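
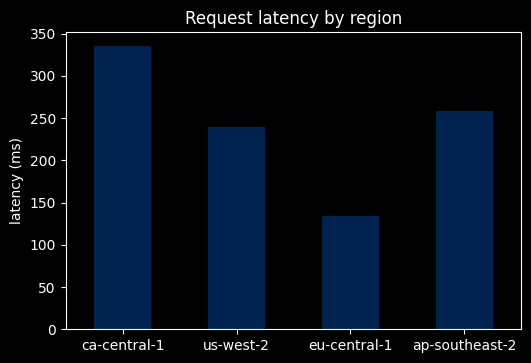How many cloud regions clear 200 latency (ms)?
3

Above 200: ca-central-1, us-west-2, ap-southeast-2.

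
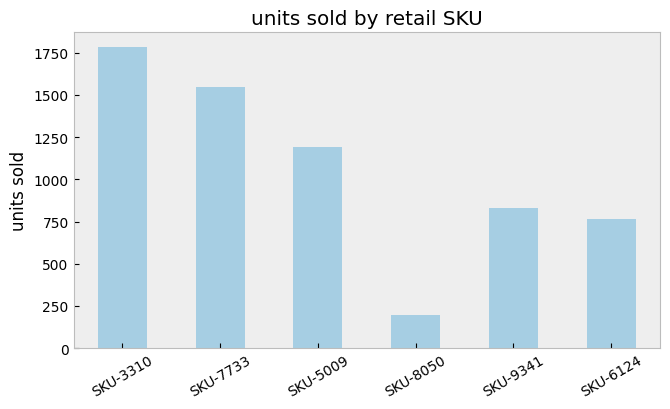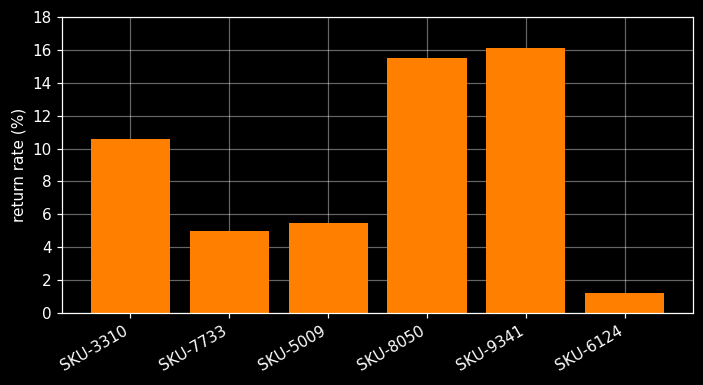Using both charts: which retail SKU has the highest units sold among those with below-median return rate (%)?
SKU-7733

Chart 2 median return rate (%) ≈ 8; below-median retail SKUs: SKU-7733, SKU-5009, SKU-6124. Among those, SKU-7733 has the highest units sold (≈ 1600).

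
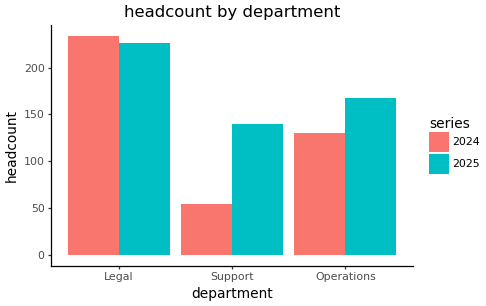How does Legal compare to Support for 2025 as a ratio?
Legal ≈ 220, Support ≈ 140; 220/140 ≈ 1.57.

≈ 1.57×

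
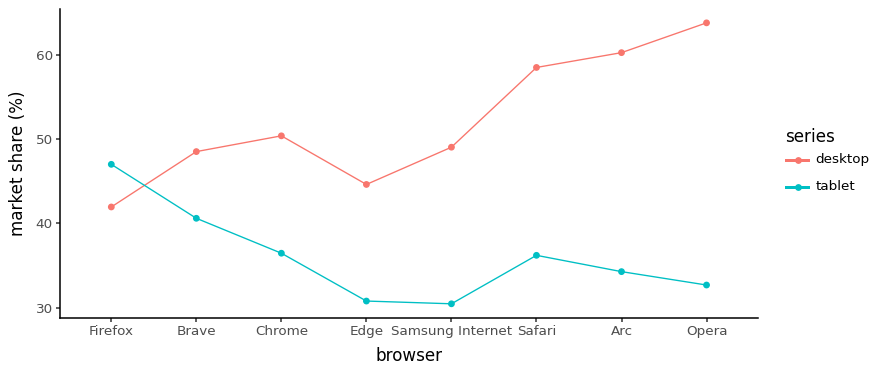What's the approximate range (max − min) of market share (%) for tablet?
Max Firefox ≈ 45, min Samsung Internet ≈ 30; range ≈ 15.

≈ 15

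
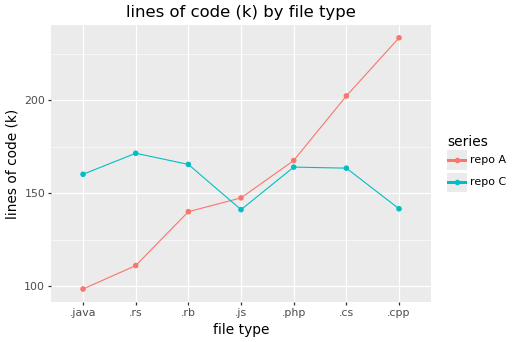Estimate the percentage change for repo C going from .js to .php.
.js ≈ 140, .php ≈ 160; (160 − 140) / 140 ≈ +14.3%.

≈ +14.3%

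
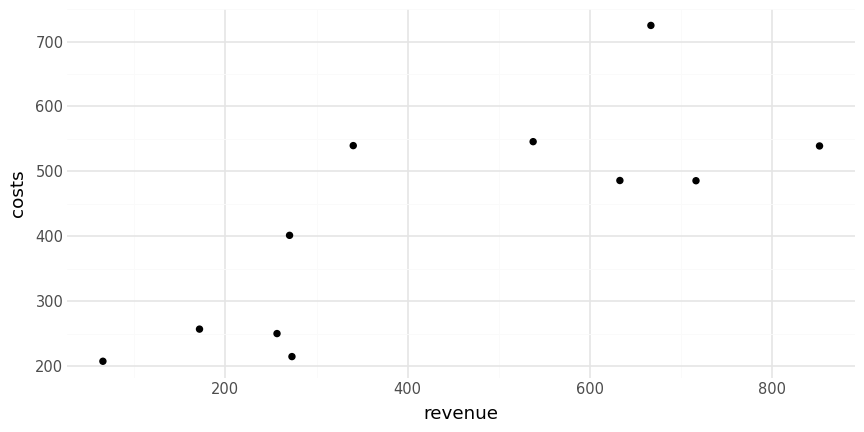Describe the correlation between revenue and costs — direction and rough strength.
Points are positively correlated; strong (|r| ≈ 0.8).

positive, strong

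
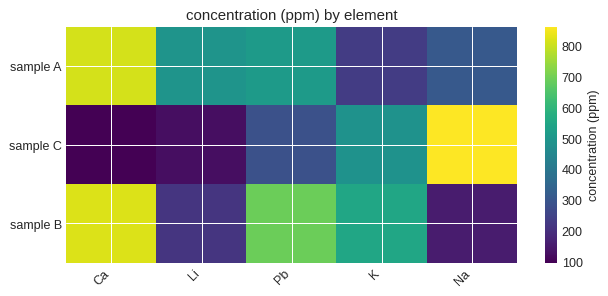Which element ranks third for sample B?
Top 4 for sample B: Ca ≈ 800, Pb ≈ 700, K ≈ 500, Li ≈ 200.

K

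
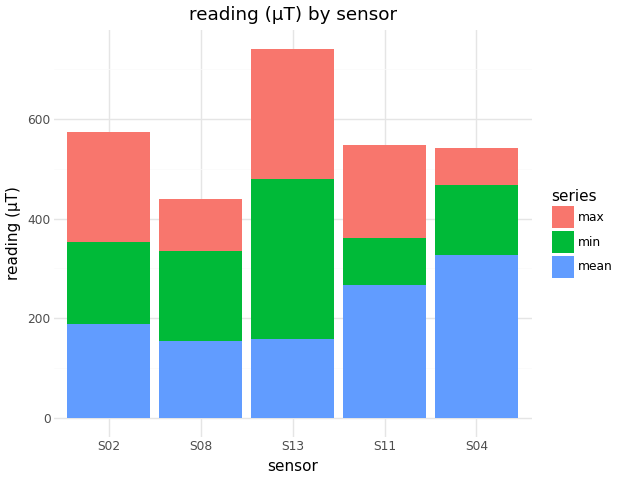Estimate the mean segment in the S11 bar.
≈ 300

mean top ≈ 300, bottom ≈ 0; segment ≈ 300.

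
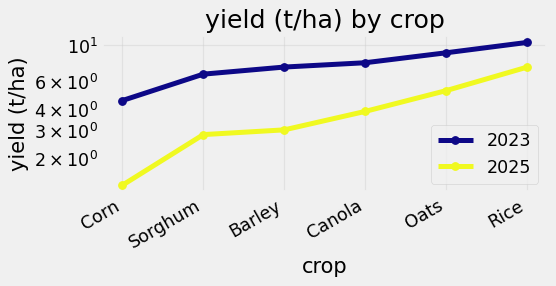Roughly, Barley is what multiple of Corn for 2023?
≈ 1.4×

Barley ≈ 7, Corn ≈ 5; 7/5 ≈ 1.4.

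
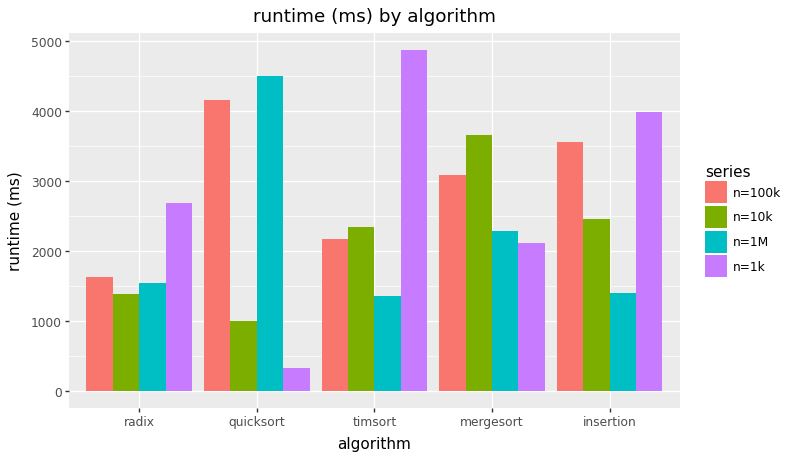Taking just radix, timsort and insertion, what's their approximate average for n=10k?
≈ 2167

(1500 + 2500 + 2500) / 3 ≈ 2167.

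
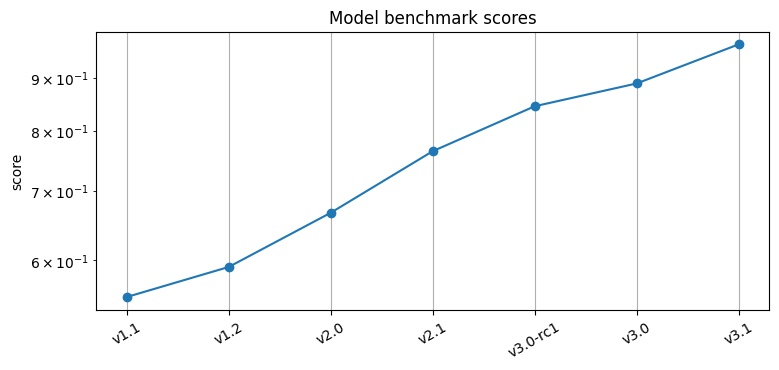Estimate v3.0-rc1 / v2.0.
≈ 1.31×

v3.0-rc1 ≈ 0.85, v2.0 ≈ 0.65; 0.85/0.65 ≈ 1.31.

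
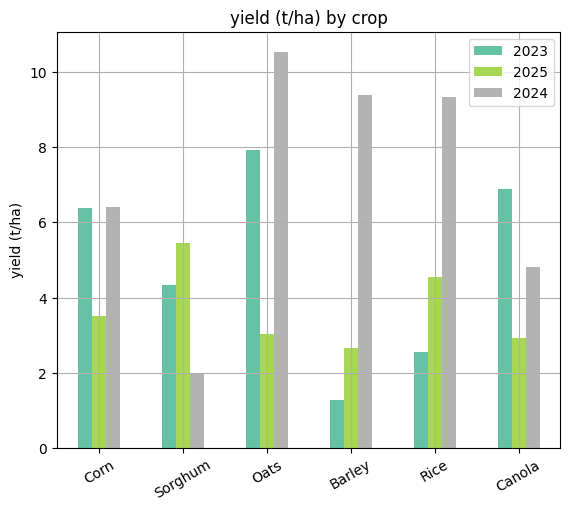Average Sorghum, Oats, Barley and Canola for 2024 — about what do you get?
≈ 7

(2 + 11 + 9 + 5) / 4 ≈ 7.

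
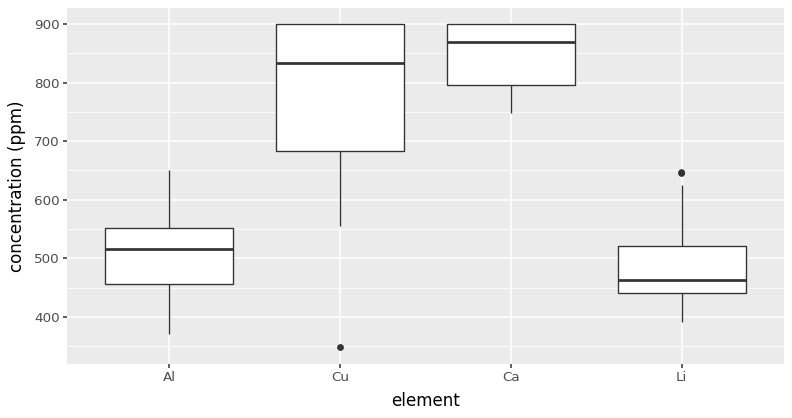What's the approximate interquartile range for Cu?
Q3 ≈ 900, Q1 ≈ 700; IQR ≈ 200.

≈ 200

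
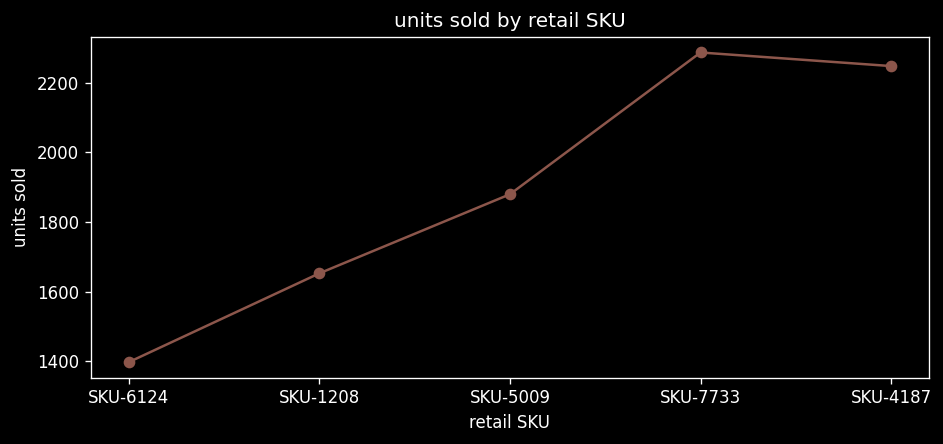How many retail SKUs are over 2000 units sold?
2

Above 2000: SKU-7733, SKU-4187.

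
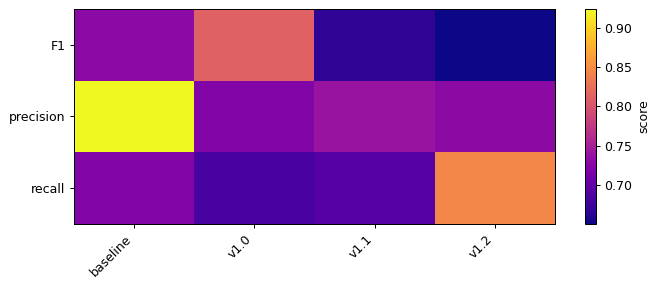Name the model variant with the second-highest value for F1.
baseline

Top 3 for F1: v1.0 ≈ 0.80, baseline ≈ 0.75, v1.1 ≈ 0.65.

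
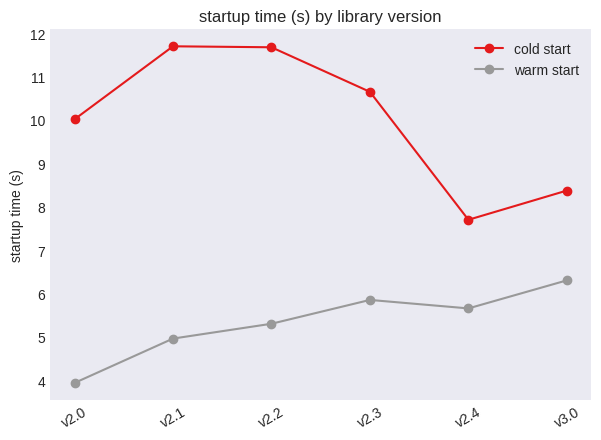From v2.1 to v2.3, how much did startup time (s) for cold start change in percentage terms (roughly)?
≈ -8.3%

v2.1 ≈ 12, v2.3 ≈ 11; (11 − 12) / 12 ≈ -8.3%.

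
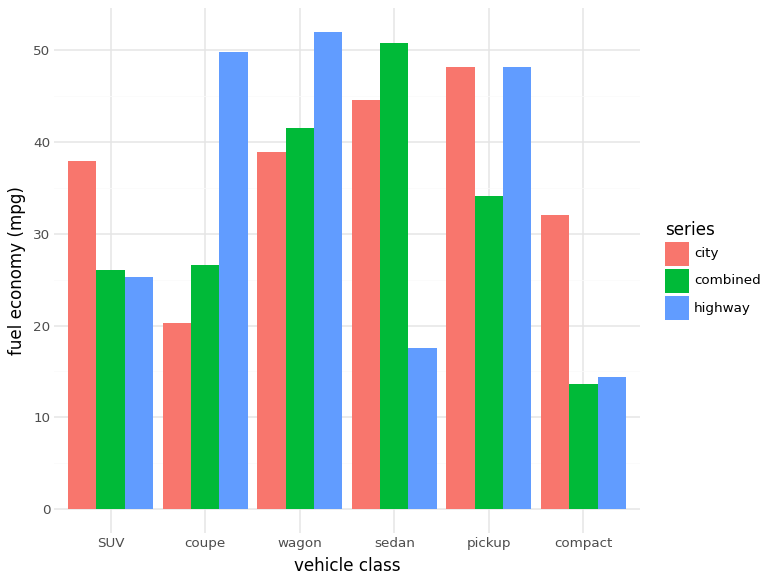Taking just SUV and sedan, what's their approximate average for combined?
(25 + 50) / 2 ≈ 38.

≈ 38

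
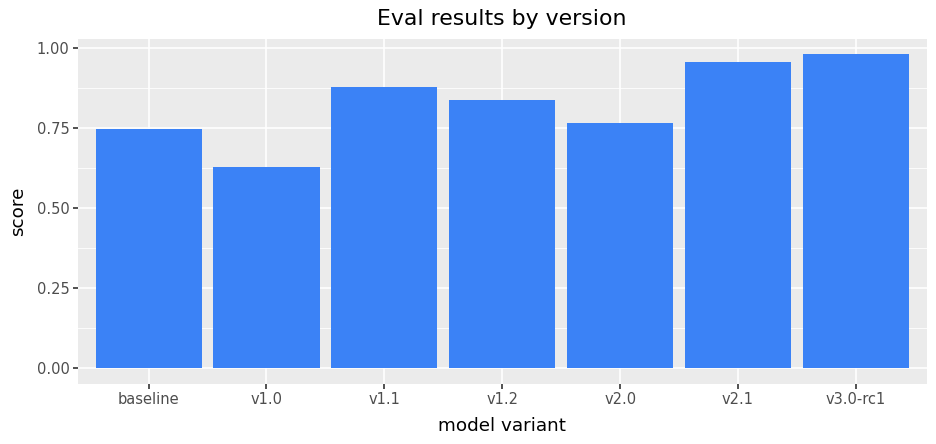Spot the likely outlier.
v1.0

v1.0 ≈ 0.6; the rest sit between ≈ 0.7 and ≈ 1.0.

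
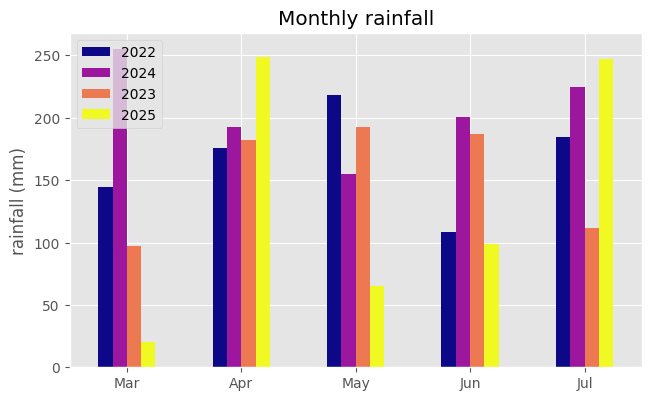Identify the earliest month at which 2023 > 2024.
Apr: 2023 ≈ 175 vs 2024 ≈ 200 (not yet); May: 2023 ≈ 200 vs 2024 ≈ 150 (first crossover).

May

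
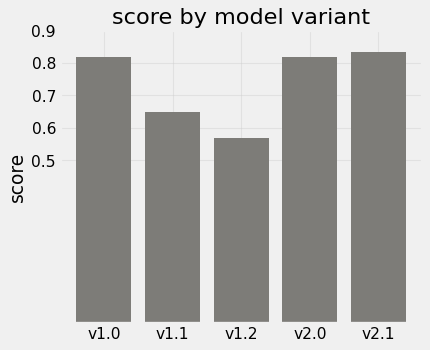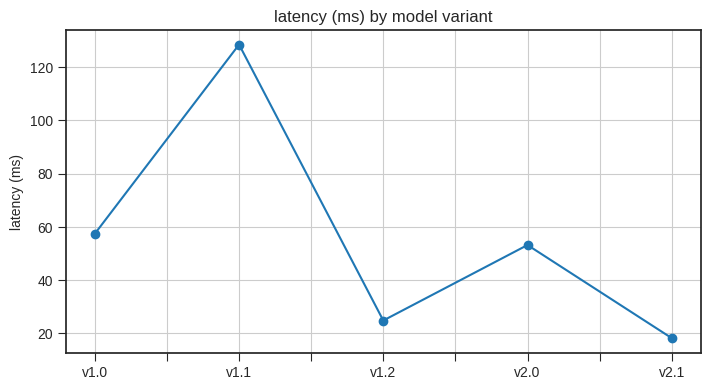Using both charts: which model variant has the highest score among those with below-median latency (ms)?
v2.1

Chart 2 median latency (ms) ≈ 60; below-median model variants: v1.2, v2.1. Among those, v2.1 has the highest score (≈ 0.8).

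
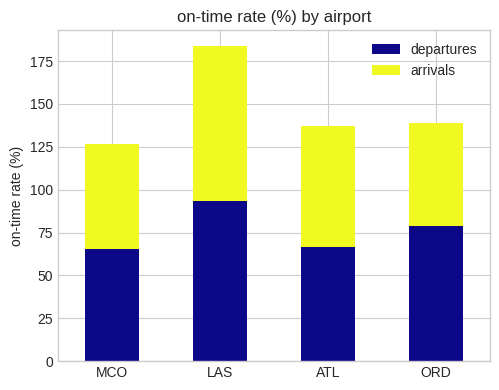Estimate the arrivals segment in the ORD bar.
arrivals top ≈ 140, bottom ≈ 80; segment ≈ 60.

≈ 60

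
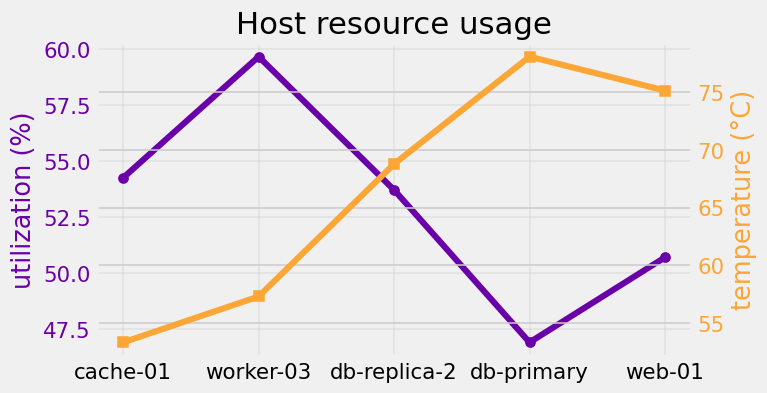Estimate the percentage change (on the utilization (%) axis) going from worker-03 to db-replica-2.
≈ -10%

worker-03 ≈ 60, db-replica-2 ≈ 54; (54 − 60) / 60 ≈ -10%.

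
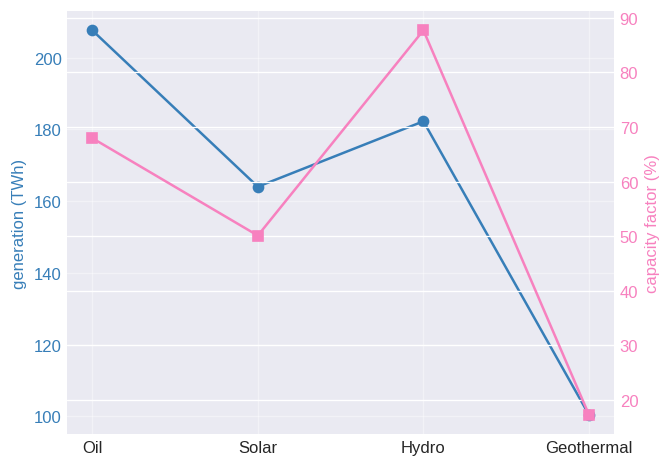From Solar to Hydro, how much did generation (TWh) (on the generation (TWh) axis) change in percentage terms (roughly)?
Solar ≈ 160, Hydro ≈ 180; (180 − 160) / 160 ≈ +12.5%.

≈ +12.5%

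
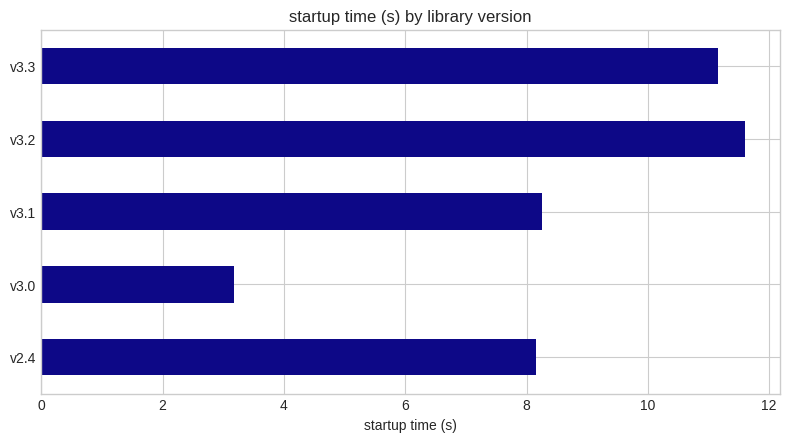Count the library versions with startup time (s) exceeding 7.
4

Above 7: v2.4, v3.1, v3.2, v3.3.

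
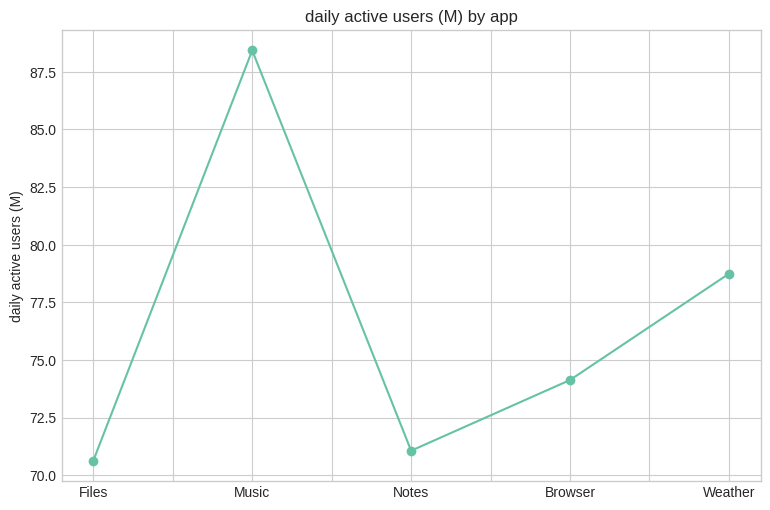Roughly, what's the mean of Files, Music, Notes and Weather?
≈ 77

(70 + 88 + 72 + 78) / 4 ≈ 77.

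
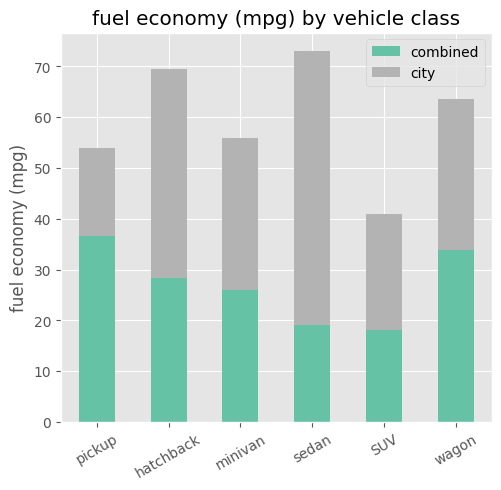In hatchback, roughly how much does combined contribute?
≈ 30

combined top ≈ 30, bottom ≈ 0; segment ≈ 30.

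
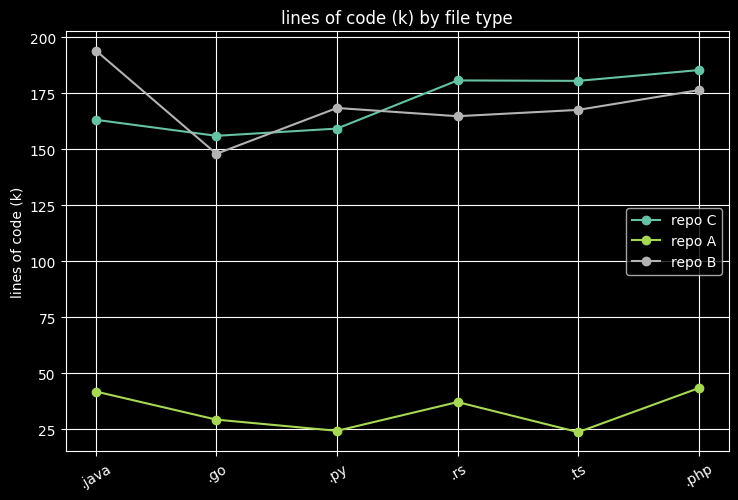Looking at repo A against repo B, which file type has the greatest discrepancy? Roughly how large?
.java: repo A ≈ 40, repo B ≈ 200 → gap ≈ 160. Next-largest (.py) is only ≈ 140.

.java, ≈ 160 k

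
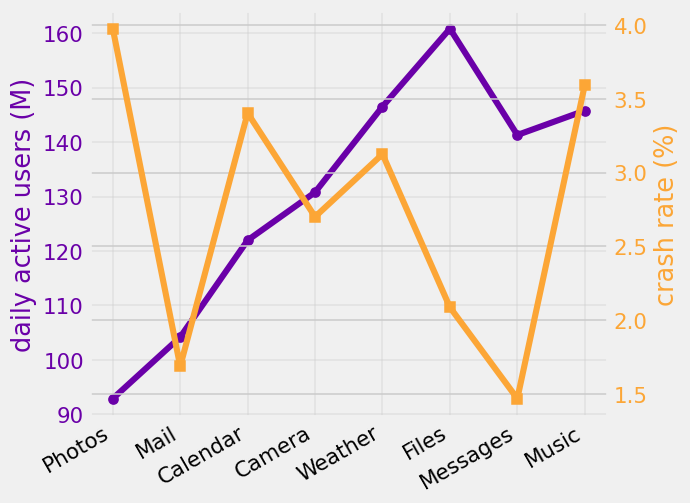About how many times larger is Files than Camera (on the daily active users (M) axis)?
≈ 1.23×

Files ≈ 160, Camera ≈ 130; 160/130 ≈ 1.23.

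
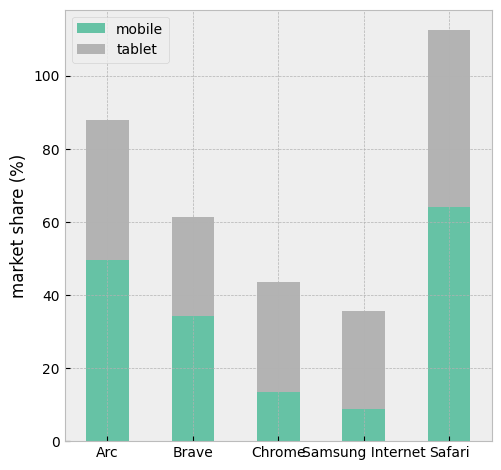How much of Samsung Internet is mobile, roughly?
≈ 10

mobile top ≈ 10, bottom ≈ 0; segment ≈ 10.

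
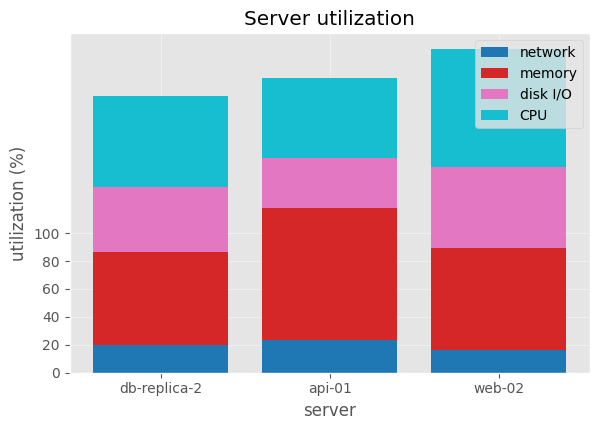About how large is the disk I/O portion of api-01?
disk I/O top ≈ 160, bottom ≈ 120; segment ≈ 40.

≈ 40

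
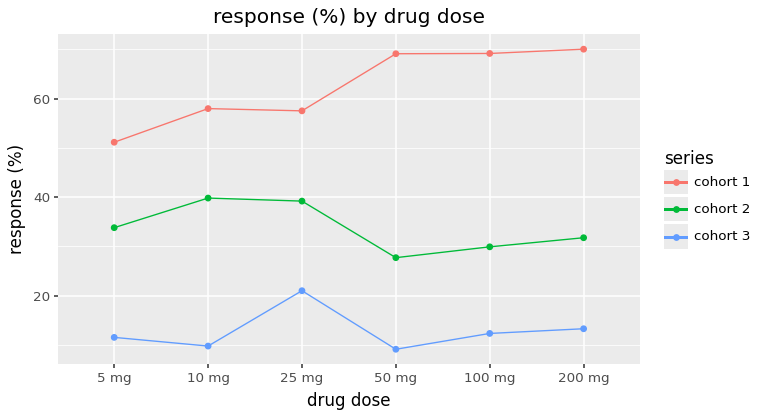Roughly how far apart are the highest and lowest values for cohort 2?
Max 10 mg ≈ 40, min 50 mg ≈ 30; range ≈ 10.

≈ 10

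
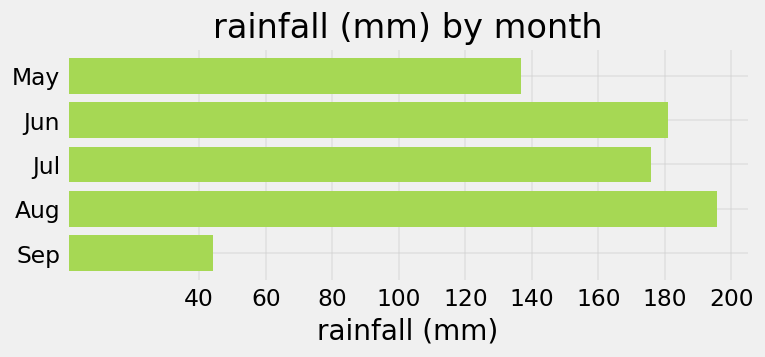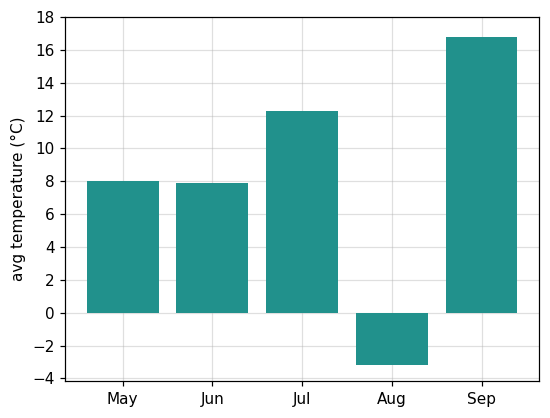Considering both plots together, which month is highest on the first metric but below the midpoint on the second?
Chart 2 median avg temperature (°C) ≈ 8; below-median months: Jun, Aug. Among those, Aug has the highest rainfall (mm) (≈ 200).

Aug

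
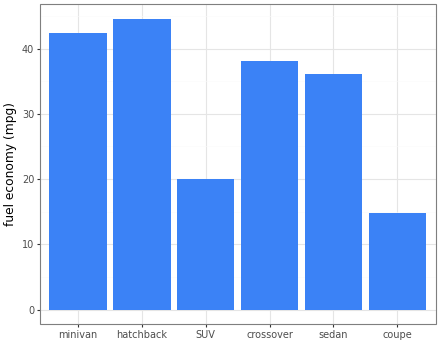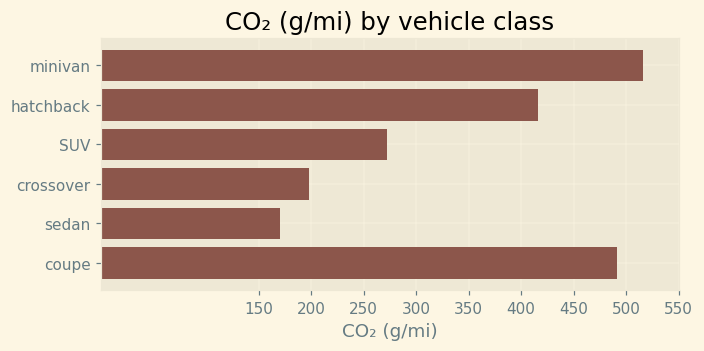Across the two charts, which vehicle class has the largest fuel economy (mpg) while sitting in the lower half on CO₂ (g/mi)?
crossover

Chart 2 median CO₂ (g/mi) ≈ 350; below-median vehicle classes: SUV, crossover, sedan. Among those, crossover has the highest fuel economy (mpg) (≈ 40).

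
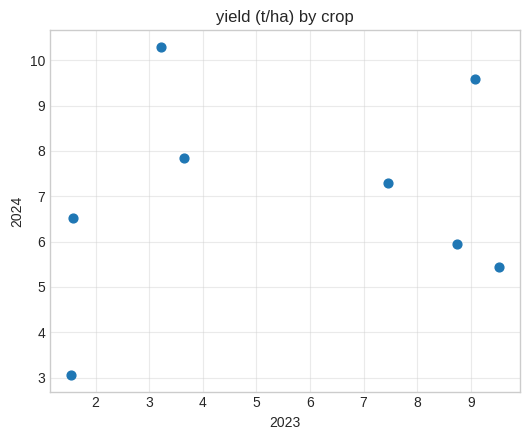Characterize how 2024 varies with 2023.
Points are roughly uncorrelated; weak (|r| ≈ 0.2).

no clear correlation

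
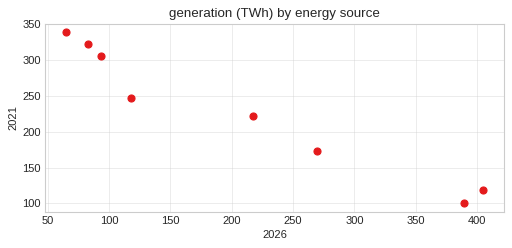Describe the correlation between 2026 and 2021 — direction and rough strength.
Points are negatively correlated; strong (|r| ≈ 1.0).

negative, strong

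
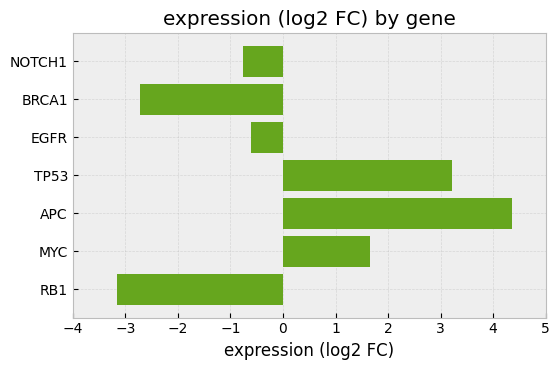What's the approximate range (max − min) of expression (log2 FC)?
Max APC ≈ 4, min RB1 ≈ -3; range ≈ 7.

≈ 7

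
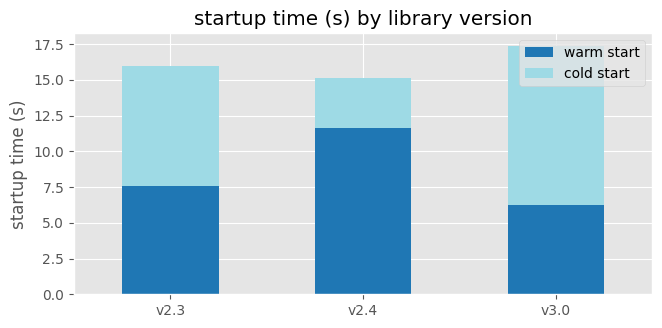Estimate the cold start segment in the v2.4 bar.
≈ 4

cold start top ≈ 16, bottom ≈ 12; segment ≈ 4.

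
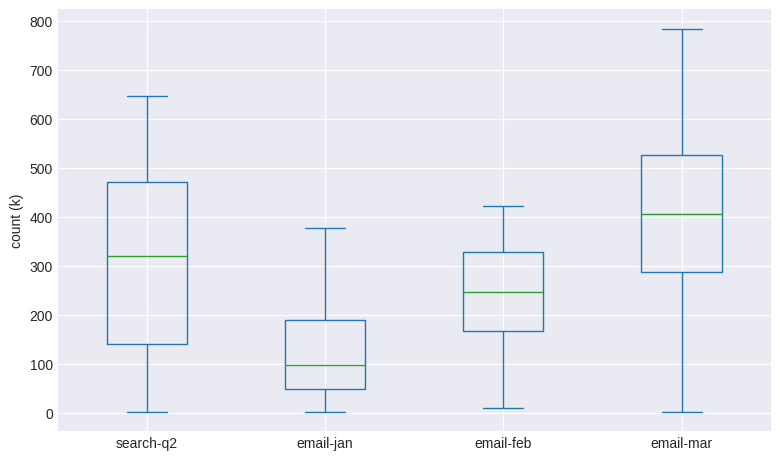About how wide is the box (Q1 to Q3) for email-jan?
Q3 ≈ 200, Q1 ≈ 50; IQR ≈ 150.

≈ 150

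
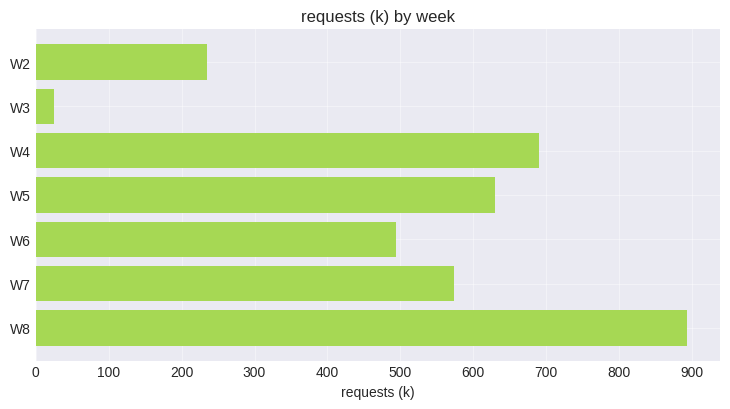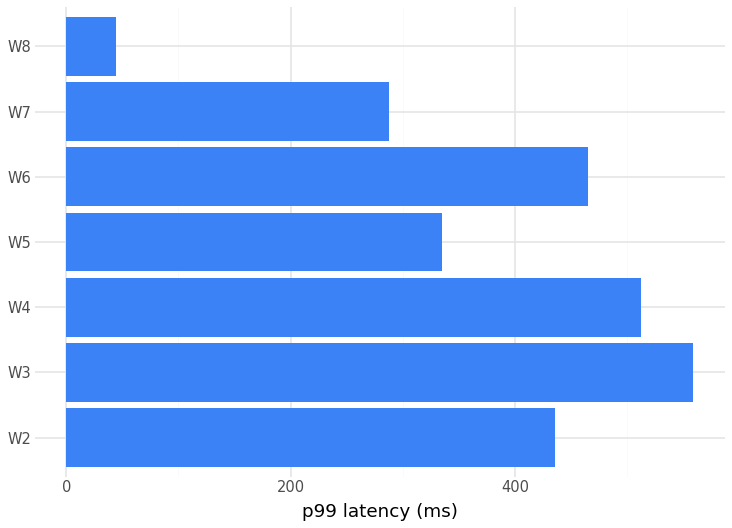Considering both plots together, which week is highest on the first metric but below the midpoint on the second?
W8

Chart 2 median p99 latency (ms) ≈ 400; below-median weeks: W5, W7, W8. Among those, W8 has the highest requests (k) (≈ 900).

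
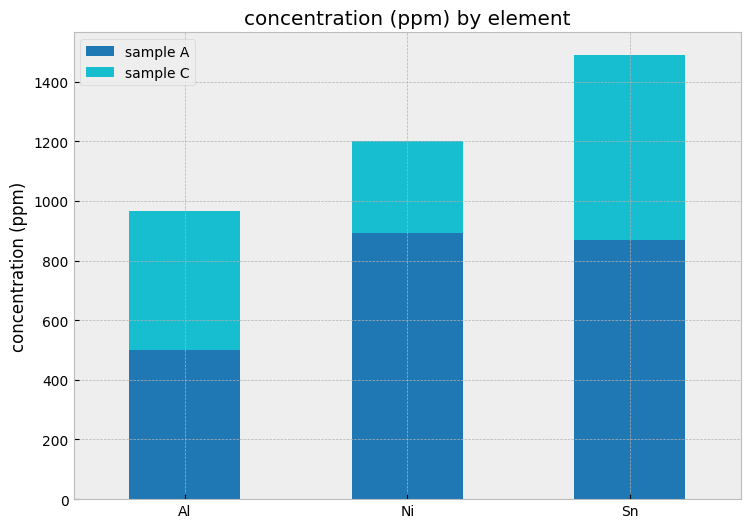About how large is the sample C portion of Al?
≈ 400

sample C top ≈ 1000, bottom ≈ 600; segment ≈ 400.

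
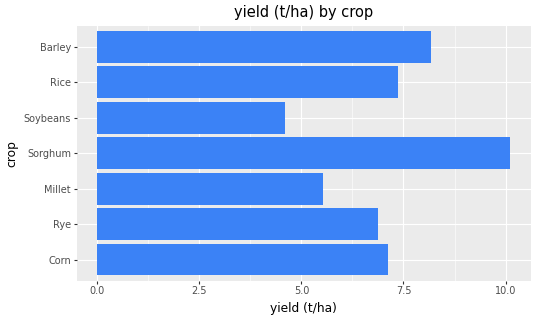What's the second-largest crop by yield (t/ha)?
Barley

Top 3: Sorghum ≈ 10, Barley ≈ 8, Rice ≈ 7.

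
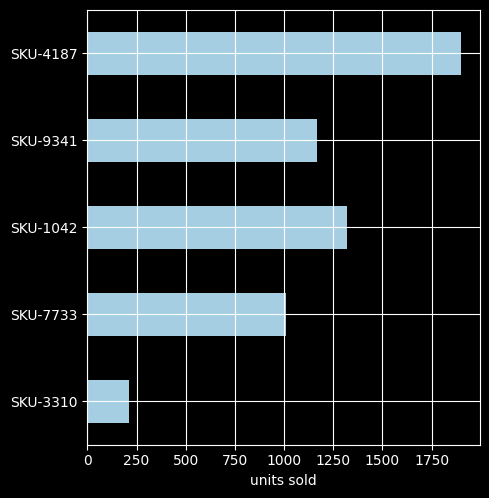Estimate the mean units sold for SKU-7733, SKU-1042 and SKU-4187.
≈ 1467

(1000 + 1400 + 2000) / 3 ≈ 1467.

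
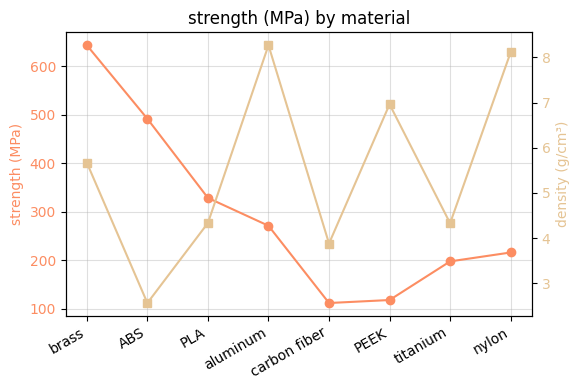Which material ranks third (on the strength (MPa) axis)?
Top 4 (on the strength (MPa) axis): brass ≈ 650, ABS ≈ 500, PLA ≈ 350, aluminum ≈ 250.

PLA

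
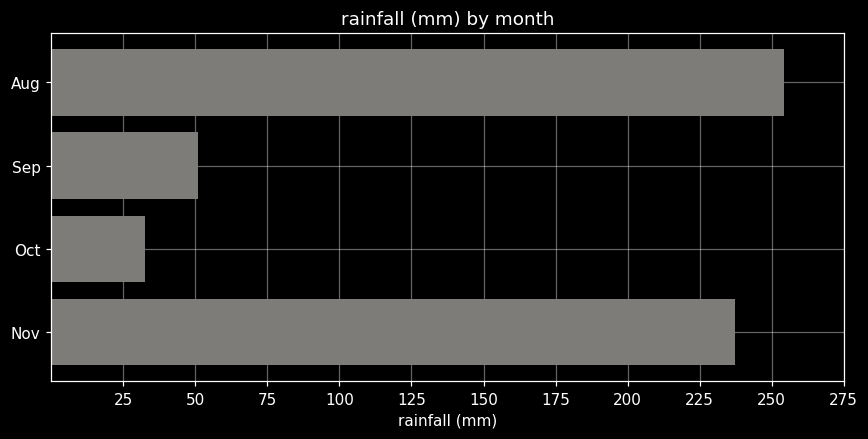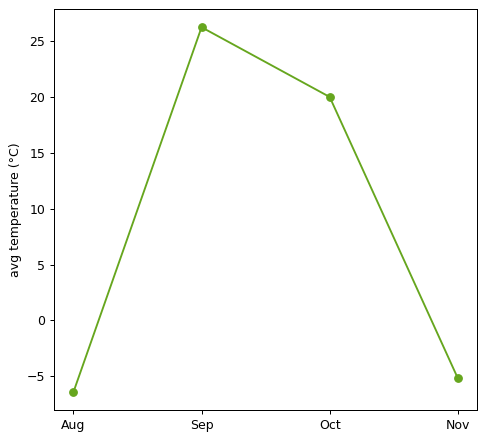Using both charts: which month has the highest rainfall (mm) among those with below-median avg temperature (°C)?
Aug

Chart 2 median avg temperature (°C) ≈ 5; below-median months: Aug, Nov. Among those, Aug has the highest rainfall (mm) (≈ 250).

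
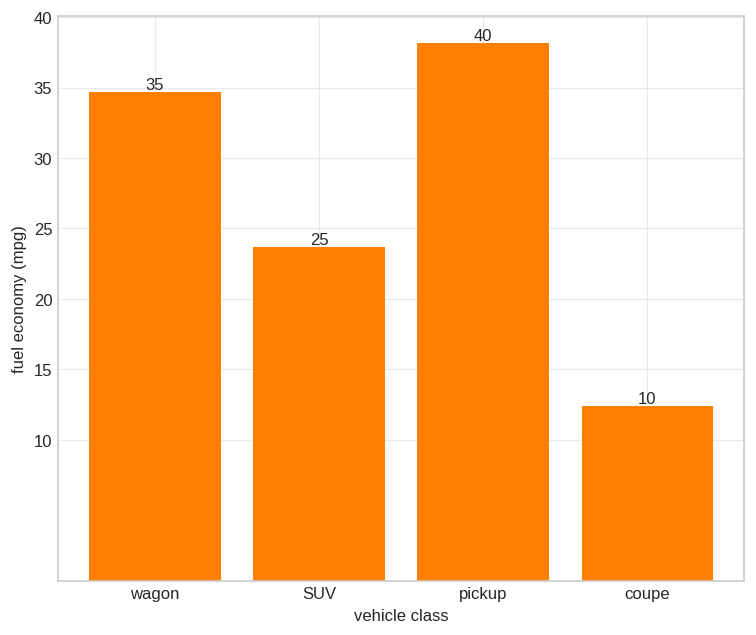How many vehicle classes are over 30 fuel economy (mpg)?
Above 30: wagon, pickup.

2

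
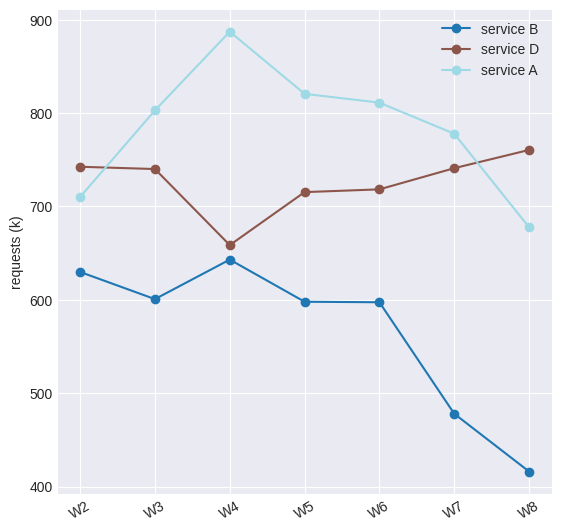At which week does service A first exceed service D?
W3

W2: service A ≈ 700 vs service D ≈ 750 (not yet); W3: service A ≈ 800 vs service D ≈ 750 (first crossover).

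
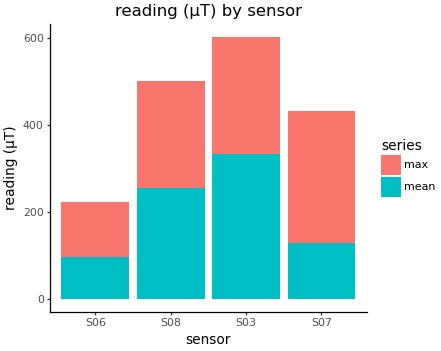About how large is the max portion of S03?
max top ≈ 600, bottom ≈ 300; segment ≈ 300.

≈ 300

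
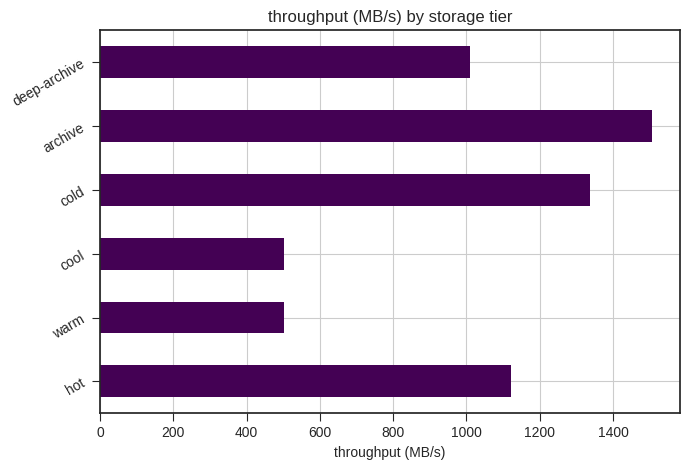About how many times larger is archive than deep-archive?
archive ≈ 1600, deep-archive ≈ 1000; 1600/1000 ≈ 1.6.

≈ 1.6×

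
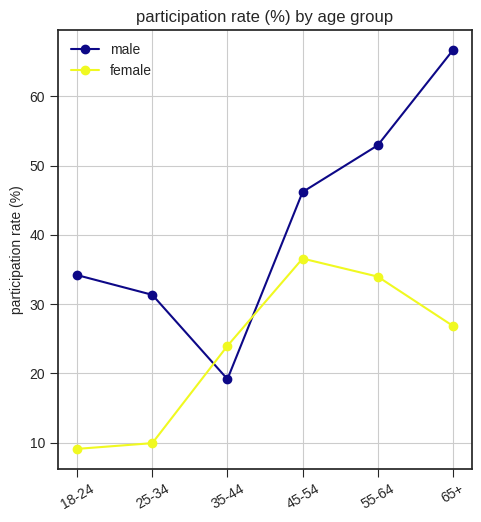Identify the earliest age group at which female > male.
25-34: female ≈ 10 vs male ≈ 30 (not yet); 35-44: female ≈ 25 vs male ≈ 20 (first crossover).

35-44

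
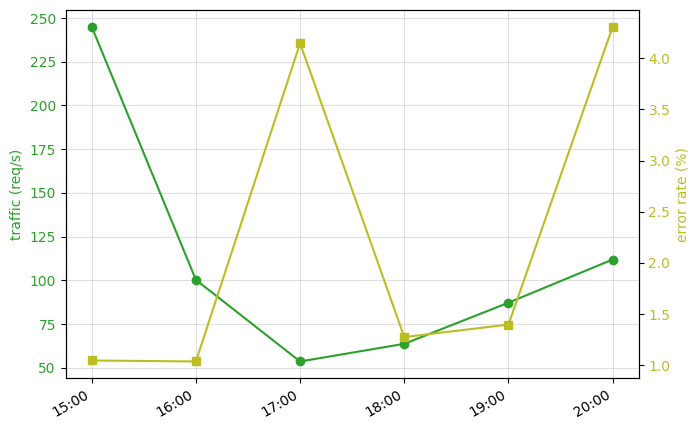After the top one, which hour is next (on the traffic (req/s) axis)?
Top 3 (on the traffic (req/s) axis): 15:00 ≈ 240, 20:00 ≈ 120, 16:00 ≈ 100.

20:00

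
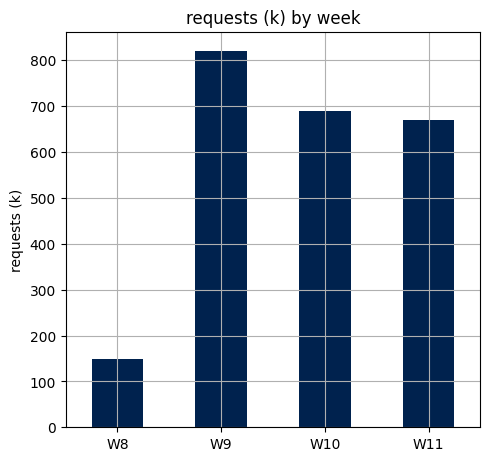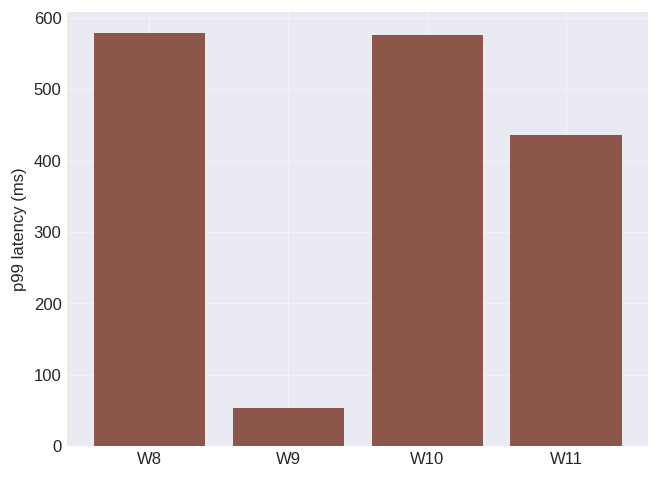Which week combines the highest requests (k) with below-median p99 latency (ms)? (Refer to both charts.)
Chart 2 median p99 latency (ms) ≈ 500; below-median weeks: W9, W11. Among those, W9 has the highest requests (k) (≈ 800).

W9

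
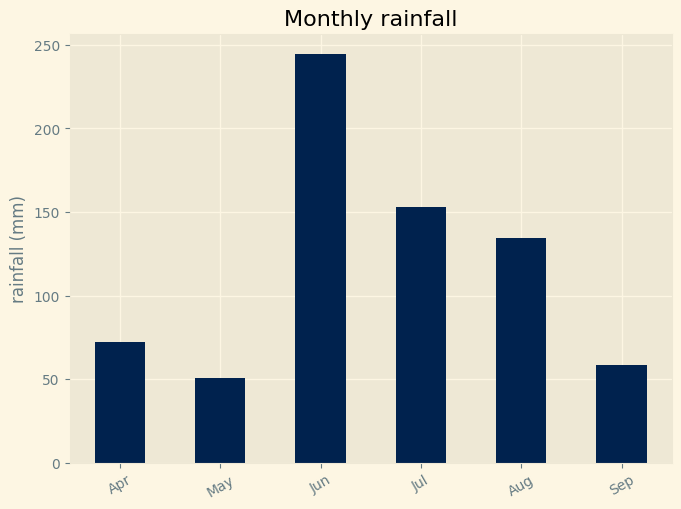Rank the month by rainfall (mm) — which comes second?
Jul

Top 3: Jun ≈ 250, Jul ≈ 150, Aug ≈ 125.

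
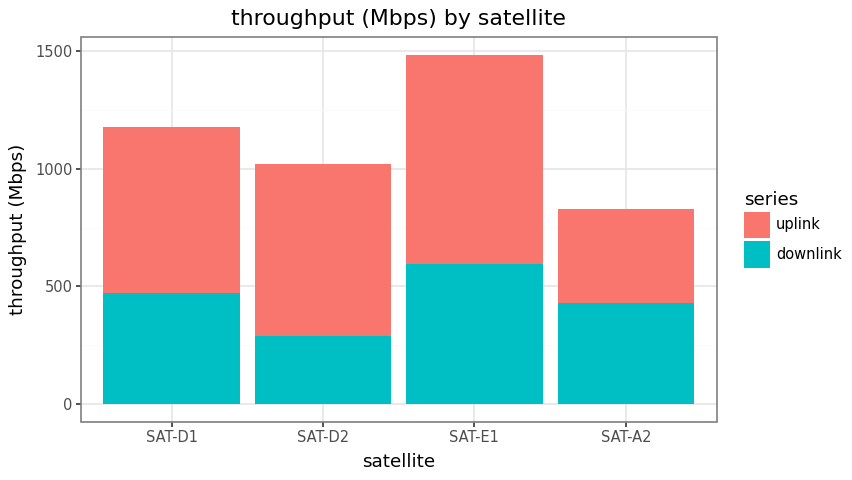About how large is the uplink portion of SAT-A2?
uplink top ≈ 800, bottom ≈ 400; segment ≈ 400.

≈ 400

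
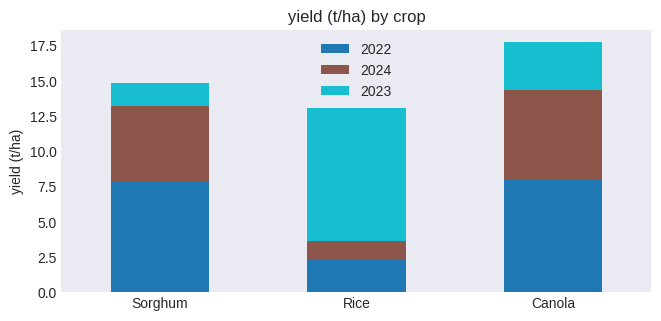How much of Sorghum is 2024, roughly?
≈ 6

2024 top ≈ 14, bottom ≈ 8; segment ≈ 6.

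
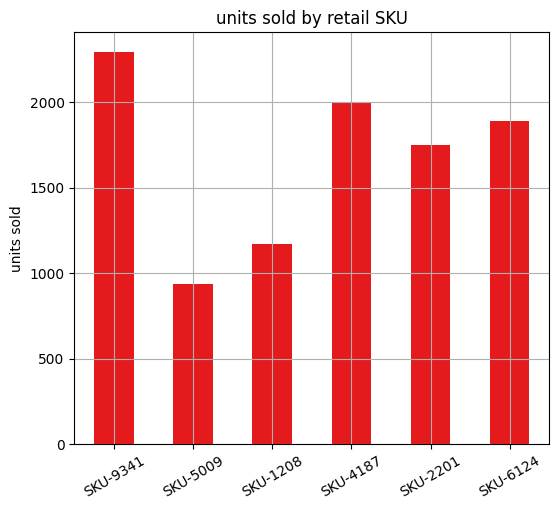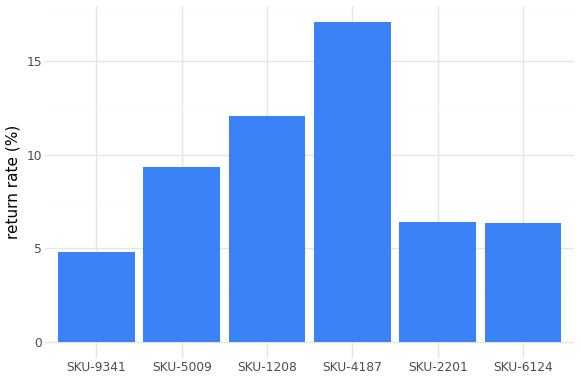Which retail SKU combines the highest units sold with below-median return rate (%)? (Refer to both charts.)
Chart 2 median return rate (%) ≈ 8; below-median retail SKUs: SKU-9341, SKU-2201, SKU-6124. Among those, SKU-9341 has the highest units sold (≈ 2500).

SKU-9341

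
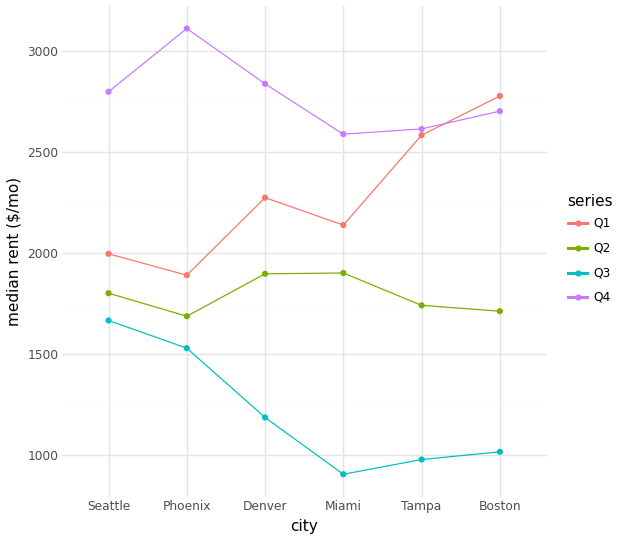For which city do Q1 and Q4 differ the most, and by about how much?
Phoenix: Q1 ≈ 1800, Q4 ≈ 3200 → gap ≈ 1400. Next-largest (Seattle) is only ≈ 800.

Phoenix, ≈ 1400 $/mo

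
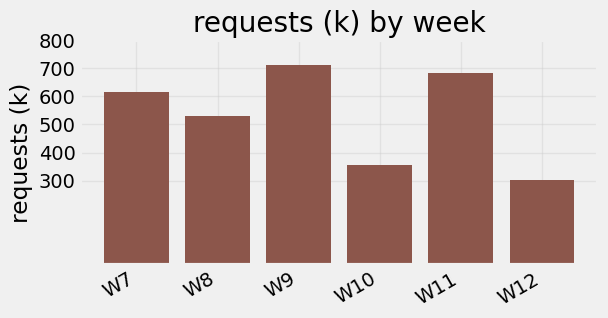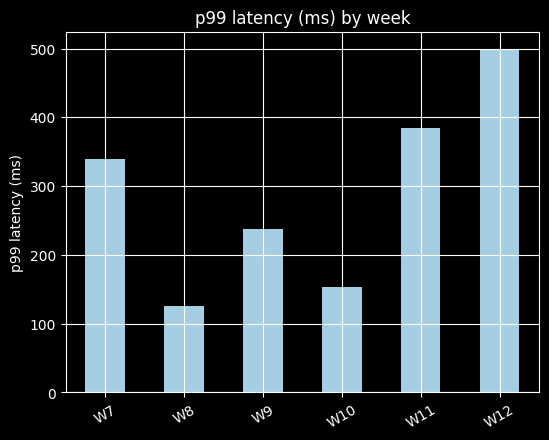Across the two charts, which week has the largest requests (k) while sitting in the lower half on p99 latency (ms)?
Chart 2 median p99 latency (ms) ≈ 300; below-median weeks: W8, W9, W10. Among those, W9 has the highest requests (k) (≈ 700).

W9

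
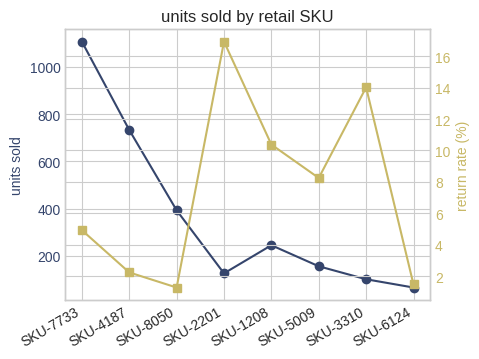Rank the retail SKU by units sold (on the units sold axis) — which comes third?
SKU-8050

Top 4 (on the units sold axis): SKU-7733 ≈ 1100, SKU-4187 ≈ 700, SKU-8050 ≈ 400, SKU-1208 ≈ 200.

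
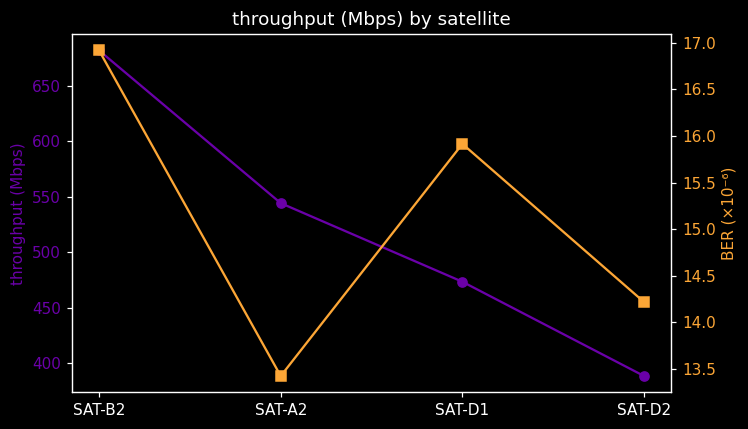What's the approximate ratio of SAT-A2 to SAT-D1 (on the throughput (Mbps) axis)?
SAT-A2 ≈ 550, SAT-D1 ≈ 475; 550/475 ≈ 1.16.

≈ 1.16×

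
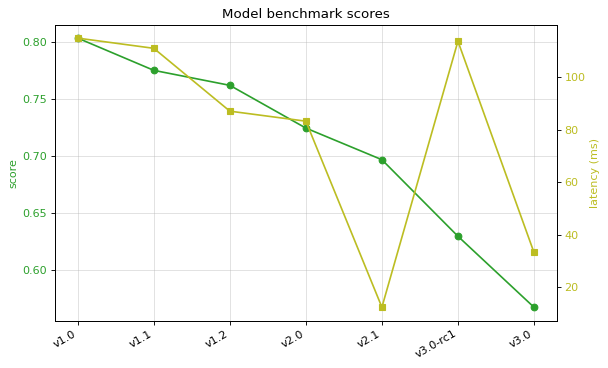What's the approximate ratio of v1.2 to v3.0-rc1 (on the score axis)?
v1.2 ≈ 0.76, v3.0-rc1 ≈ 0.62; 0.76/0.62 ≈ 1.23.

≈ 1.23×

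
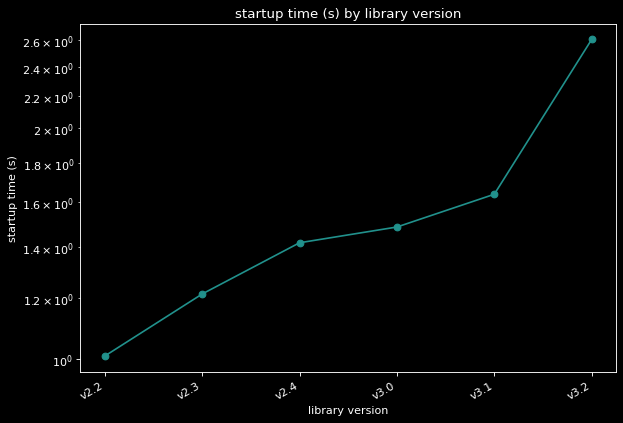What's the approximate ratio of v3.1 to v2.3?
v3.1 ≈ 1.6, v2.3 ≈ 1.2; 1.6/1.2 ≈ 1.33.

≈ 1.33×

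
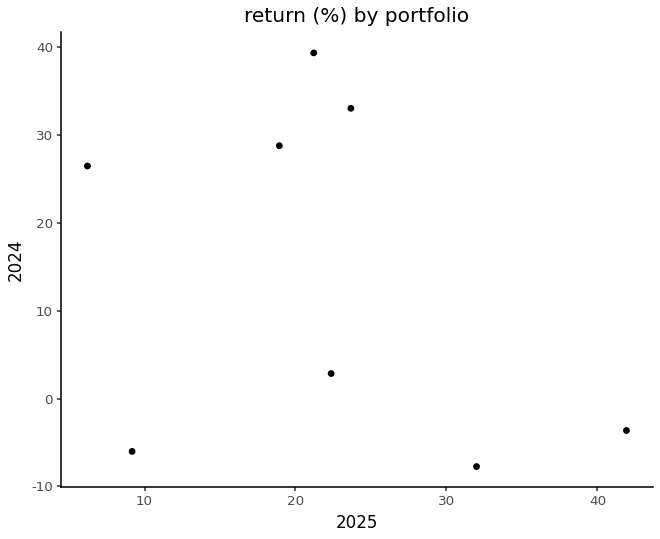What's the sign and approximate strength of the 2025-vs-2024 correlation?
negative, weak

Points are negatively correlated; weak (|r| ≈ 0.3).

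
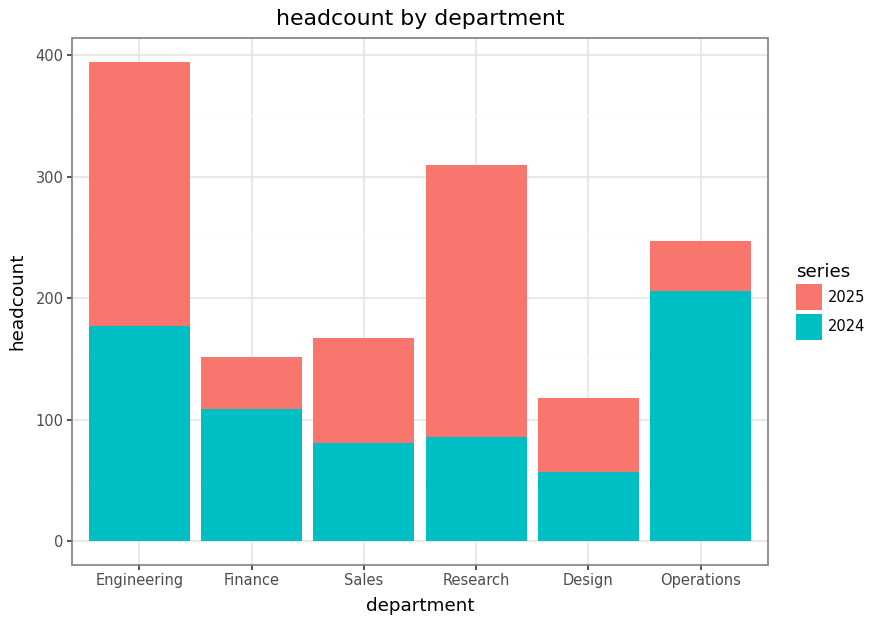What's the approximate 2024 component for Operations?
≈ 200

2024 top ≈ 200, bottom ≈ 0; segment ≈ 200.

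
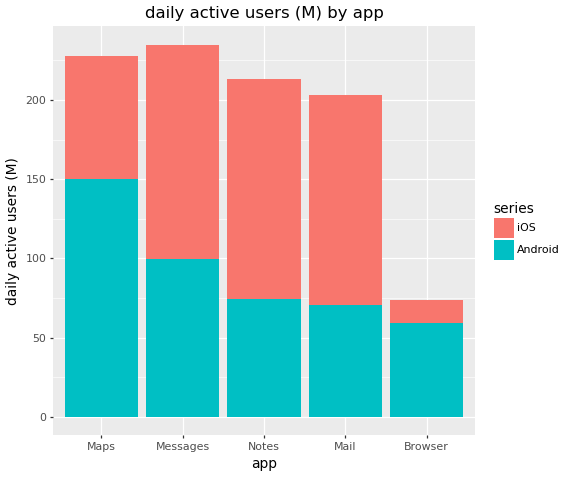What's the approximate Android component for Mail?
Android top ≈ 80, bottom ≈ 0; segment ≈ 80.

≈ 80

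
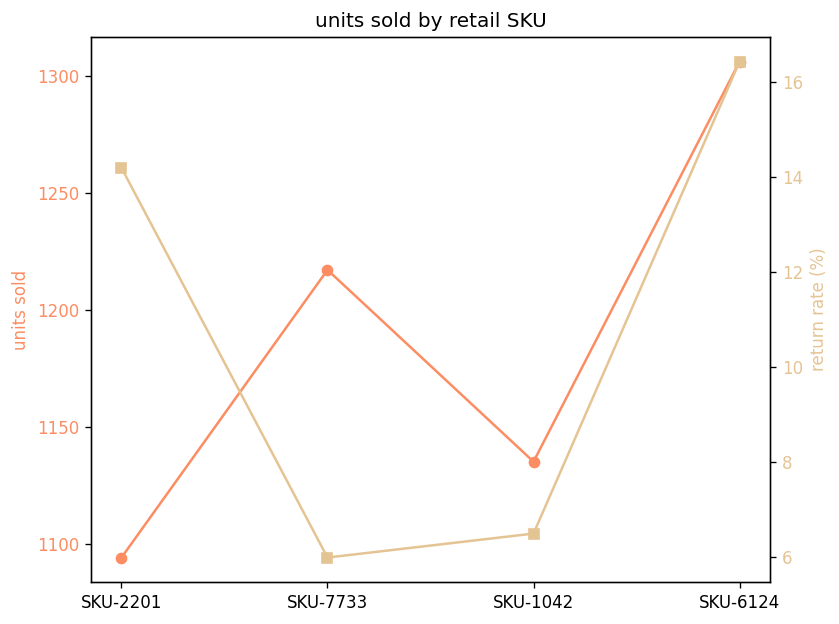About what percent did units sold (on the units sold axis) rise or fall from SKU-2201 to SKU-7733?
≈ +10.9%

SKU-2201 ≈ 1100, SKU-7733 ≈ 1220; (1220 − 1100) / 1100 ≈ +10.9%.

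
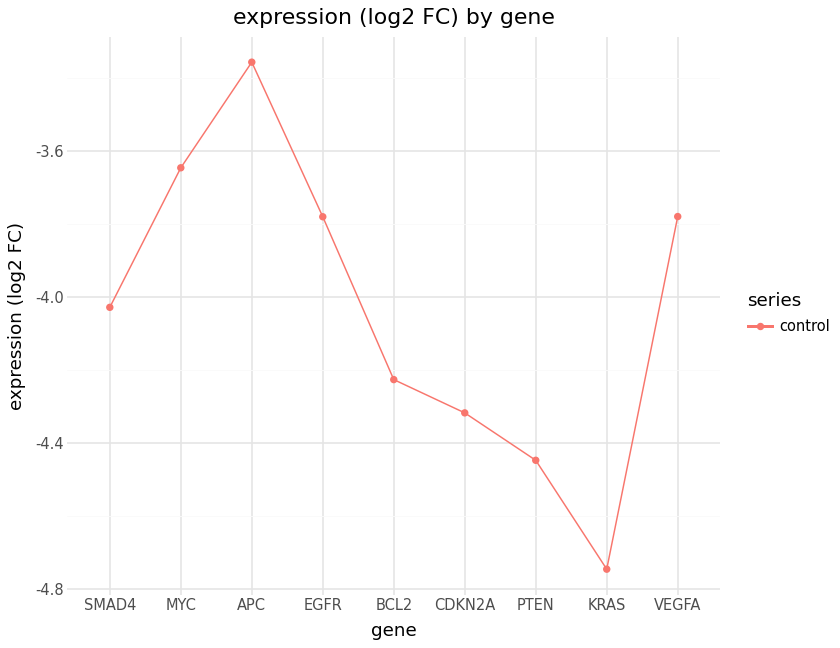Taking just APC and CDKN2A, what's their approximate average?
≈ -3.9

(-3.4 + -4.4) / 2 ≈ -3.9.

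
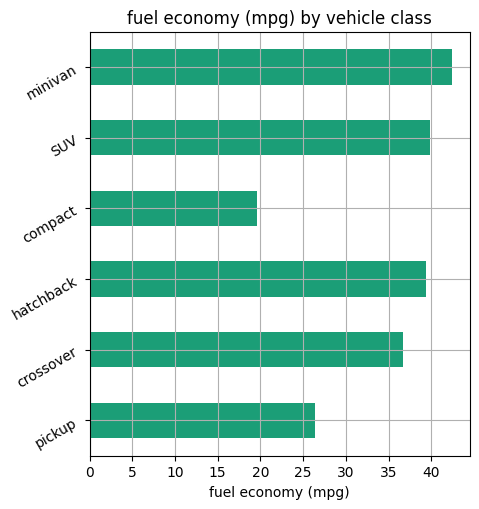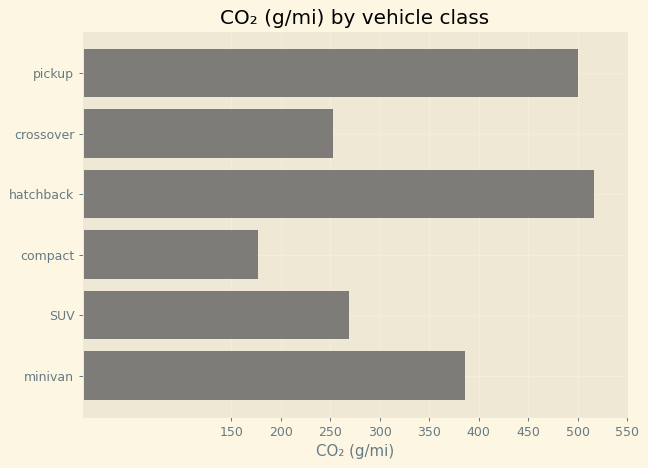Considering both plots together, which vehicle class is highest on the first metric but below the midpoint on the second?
SUV

Chart 2 median CO₂ (g/mi) ≈ 350; below-median vehicle classes: crossover, compact, SUV. Among those, SUV has the highest fuel economy (mpg) (≈ 40).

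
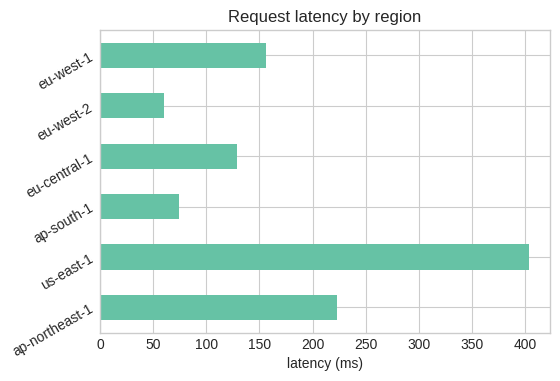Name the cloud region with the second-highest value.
ap-northeast-1

Top 3: us-east-1 ≈ 400, ap-northeast-1 ≈ 200, eu-west-1 ≈ 150.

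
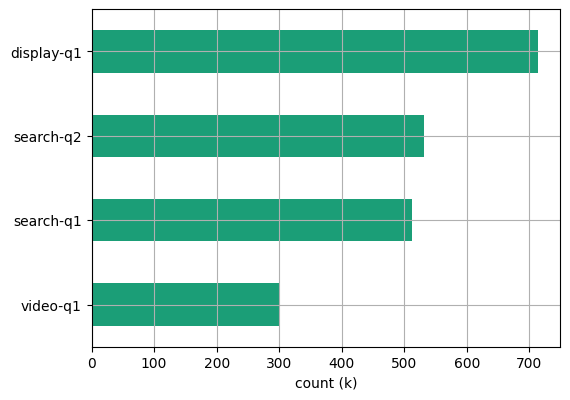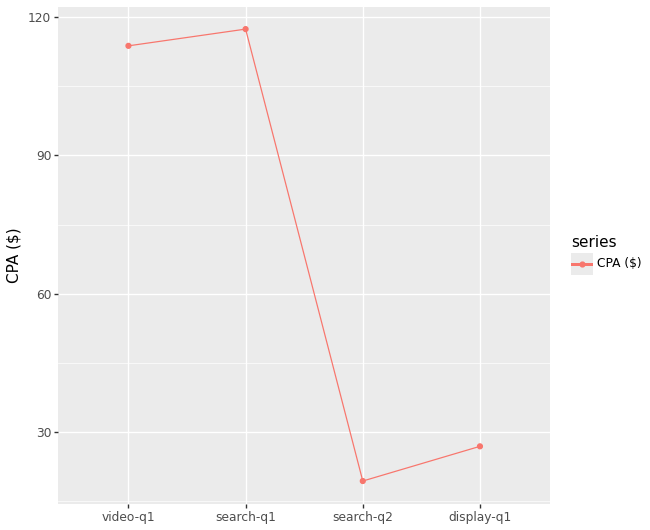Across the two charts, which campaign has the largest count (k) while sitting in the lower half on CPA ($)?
display-q1

Chart 2 median CPA ($) ≈ 80; below-median campaigns: search-q2, display-q1. Among those, display-q1 has the highest count (k) (≈ 700).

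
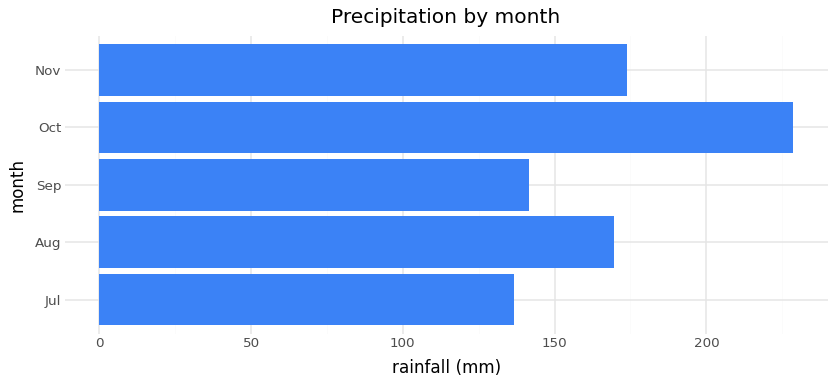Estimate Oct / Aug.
≈ 1.38×

Oct ≈ 220, Aug ≈ 160; 220/160 ≈ 1.38.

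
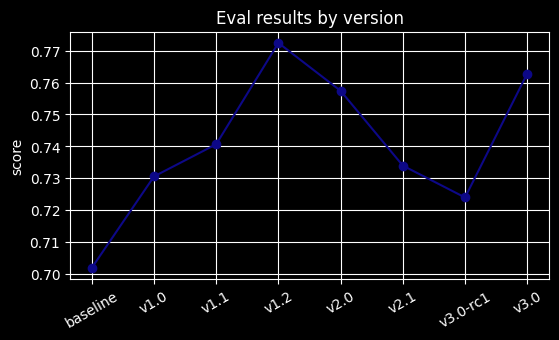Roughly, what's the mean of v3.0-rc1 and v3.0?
(0.72 + 0.76) / 2 ≈ 0.74.

≈ 0.74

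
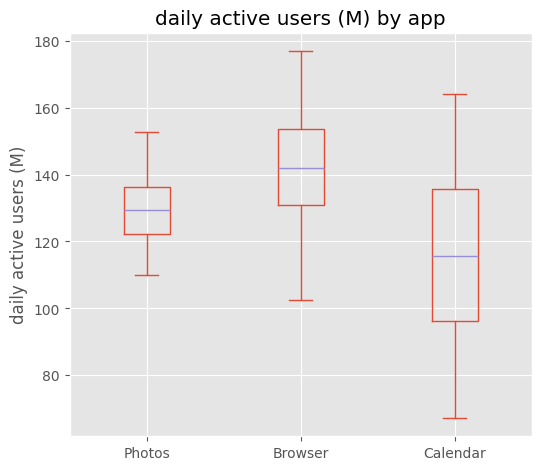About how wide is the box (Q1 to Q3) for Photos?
Q3 ≈ 136, Q1 ≈ 122; IQR ≈ 14.

≈ 14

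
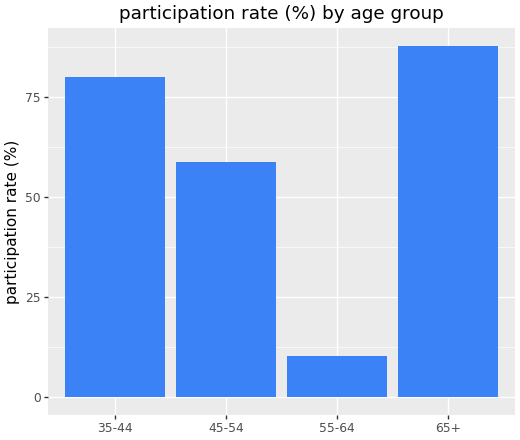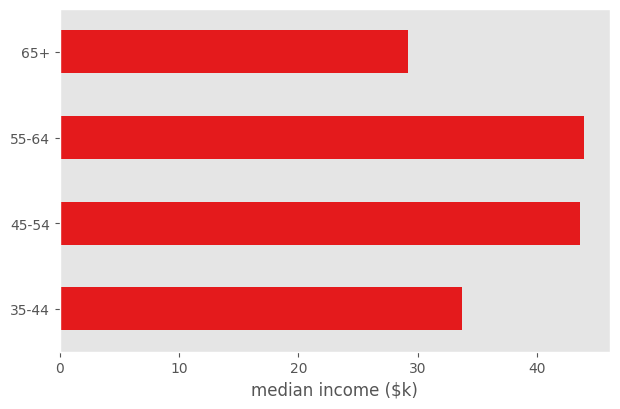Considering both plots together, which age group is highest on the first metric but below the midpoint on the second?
65+

Chart 2 median median income ($k) ≈ 40; below-median age groups: 35-44, 65+. Among those, 65+ has the highest participation rate (%) (≈ 90).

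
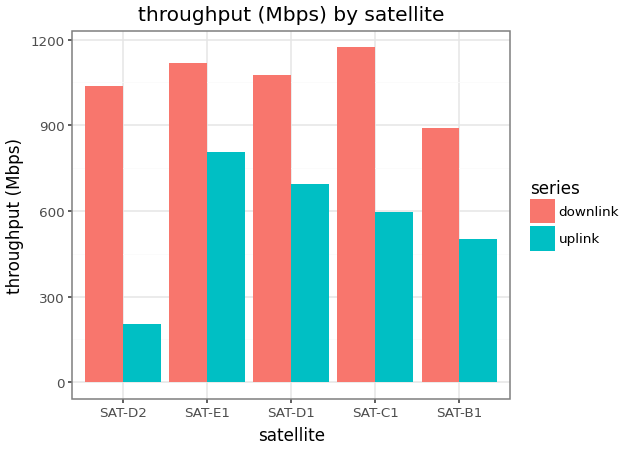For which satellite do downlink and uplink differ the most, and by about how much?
SAT-D2, ≈ 800 Mbps

SAT-D2: downlink ≈ 1000, uplink ≈ 200 → gap ≈ 800. Next-largest (SAT-C1) is only ≈ 600.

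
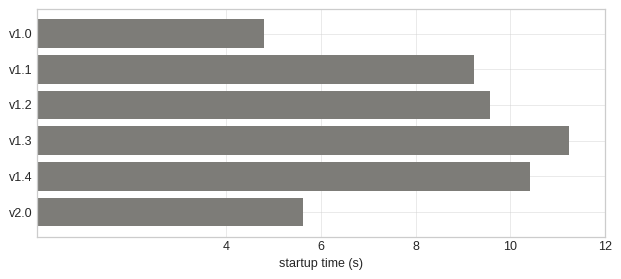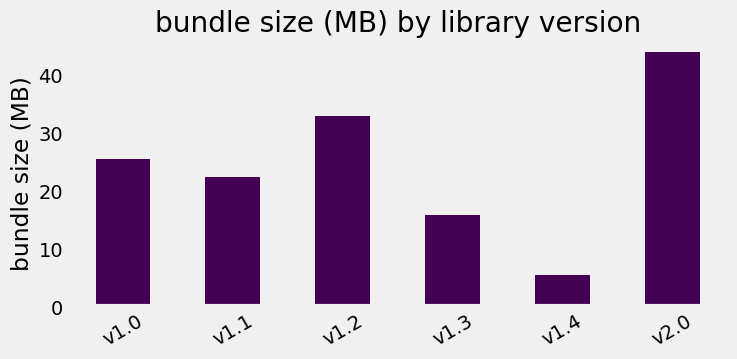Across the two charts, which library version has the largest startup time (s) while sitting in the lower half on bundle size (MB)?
v1.3

Chart 2 median bundle size (MB) ≈ 25; below-median library versions: v1.1, v1.3, v1.4. Among those, v1.3 has the highest startup time (s) (≈ 12).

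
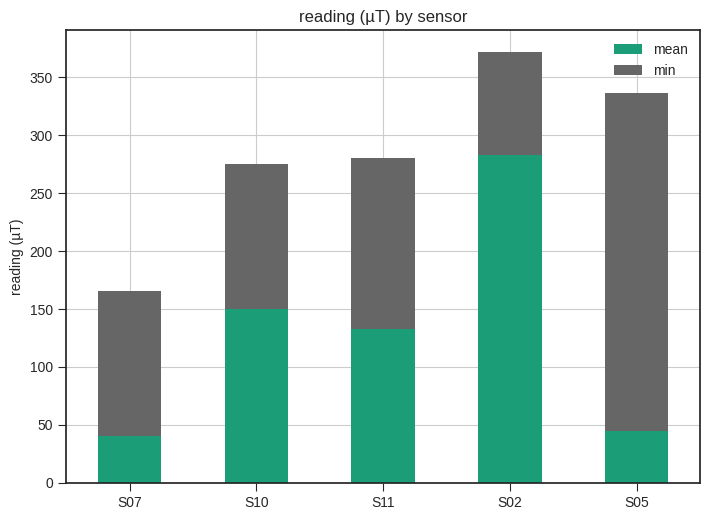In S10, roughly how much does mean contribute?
≈ 150

mean top ≈ 150, bottom ≈ 0; segment ≈ 150.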